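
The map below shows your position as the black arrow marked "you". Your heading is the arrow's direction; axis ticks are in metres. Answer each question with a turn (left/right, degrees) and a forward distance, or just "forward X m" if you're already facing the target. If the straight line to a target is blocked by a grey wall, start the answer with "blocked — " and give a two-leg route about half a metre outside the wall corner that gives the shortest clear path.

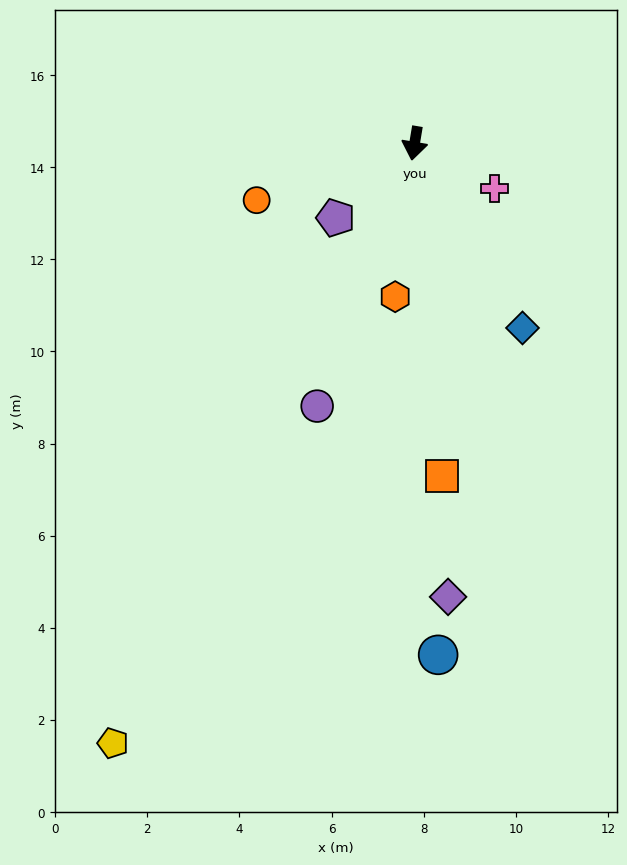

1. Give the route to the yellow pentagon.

turn right 17°, forward 14.6 m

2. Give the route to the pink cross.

turn left 70°, forward 2.0 m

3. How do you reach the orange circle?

turn right 61°, forward 3.6 m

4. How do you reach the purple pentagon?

turn right 37°, forward 2.4 m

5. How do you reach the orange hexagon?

turn left 2°, forward 3.4 m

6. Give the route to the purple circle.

turn right 11°, forward 6.1 m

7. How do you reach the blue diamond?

turn left 40°, forward 4.6 m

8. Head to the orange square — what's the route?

turn left 14°, forward 7.2 m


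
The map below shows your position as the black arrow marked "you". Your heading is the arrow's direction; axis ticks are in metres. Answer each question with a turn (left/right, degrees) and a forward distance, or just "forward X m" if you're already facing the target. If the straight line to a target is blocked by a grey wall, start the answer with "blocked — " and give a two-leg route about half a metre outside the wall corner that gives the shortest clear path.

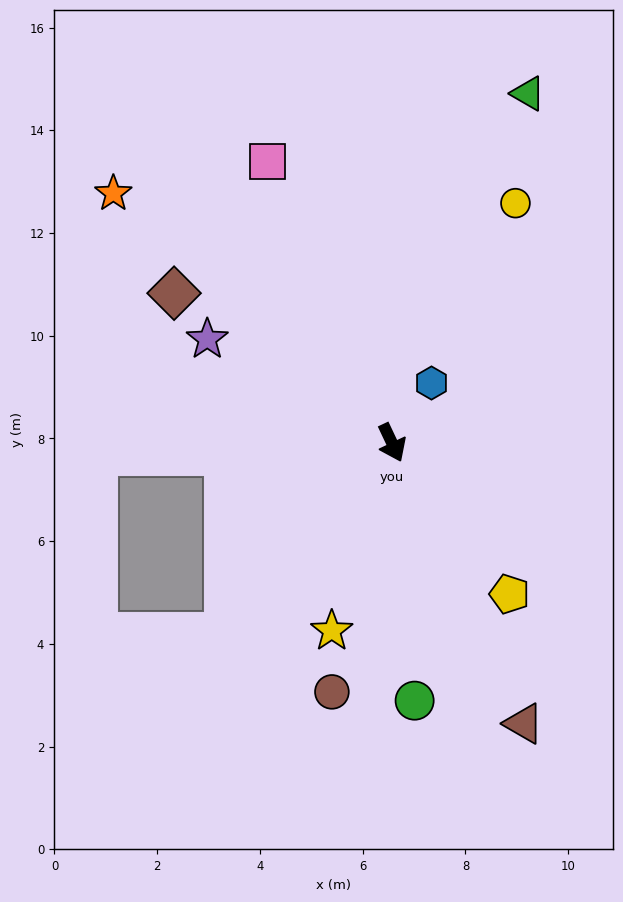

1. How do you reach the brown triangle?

forward 6.0 m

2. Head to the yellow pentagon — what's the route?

turn left 13°, forward 3.7 m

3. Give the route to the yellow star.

turn right 43°, forward 3.8 m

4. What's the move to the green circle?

turn right 20°, forward 5.0 m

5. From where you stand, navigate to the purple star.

turn right 145°, forward 4.1 m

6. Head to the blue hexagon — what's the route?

turn left 121°, forward 1.4 m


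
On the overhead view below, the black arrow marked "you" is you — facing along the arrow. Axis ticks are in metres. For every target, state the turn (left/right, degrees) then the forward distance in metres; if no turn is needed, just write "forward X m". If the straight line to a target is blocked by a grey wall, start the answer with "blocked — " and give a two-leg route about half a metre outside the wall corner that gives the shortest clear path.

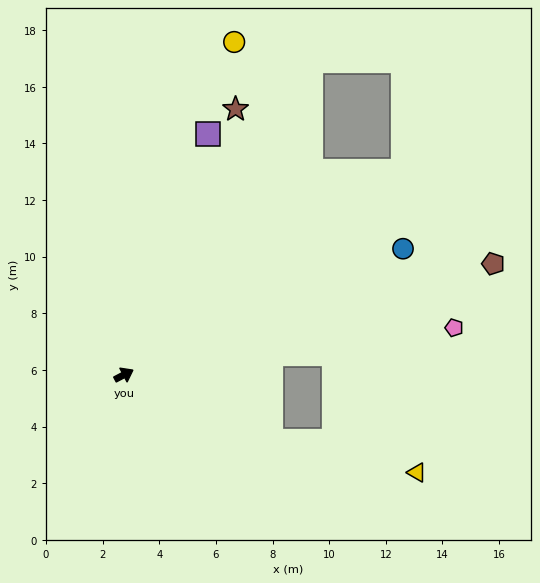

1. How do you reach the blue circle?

turn right 3°, forward 10.8 m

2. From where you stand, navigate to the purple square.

turn left 43°, forward 9.0 m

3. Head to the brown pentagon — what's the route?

turn right 11°, forward 13.6 m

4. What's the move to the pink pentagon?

turn right 20°, forward 11.8 m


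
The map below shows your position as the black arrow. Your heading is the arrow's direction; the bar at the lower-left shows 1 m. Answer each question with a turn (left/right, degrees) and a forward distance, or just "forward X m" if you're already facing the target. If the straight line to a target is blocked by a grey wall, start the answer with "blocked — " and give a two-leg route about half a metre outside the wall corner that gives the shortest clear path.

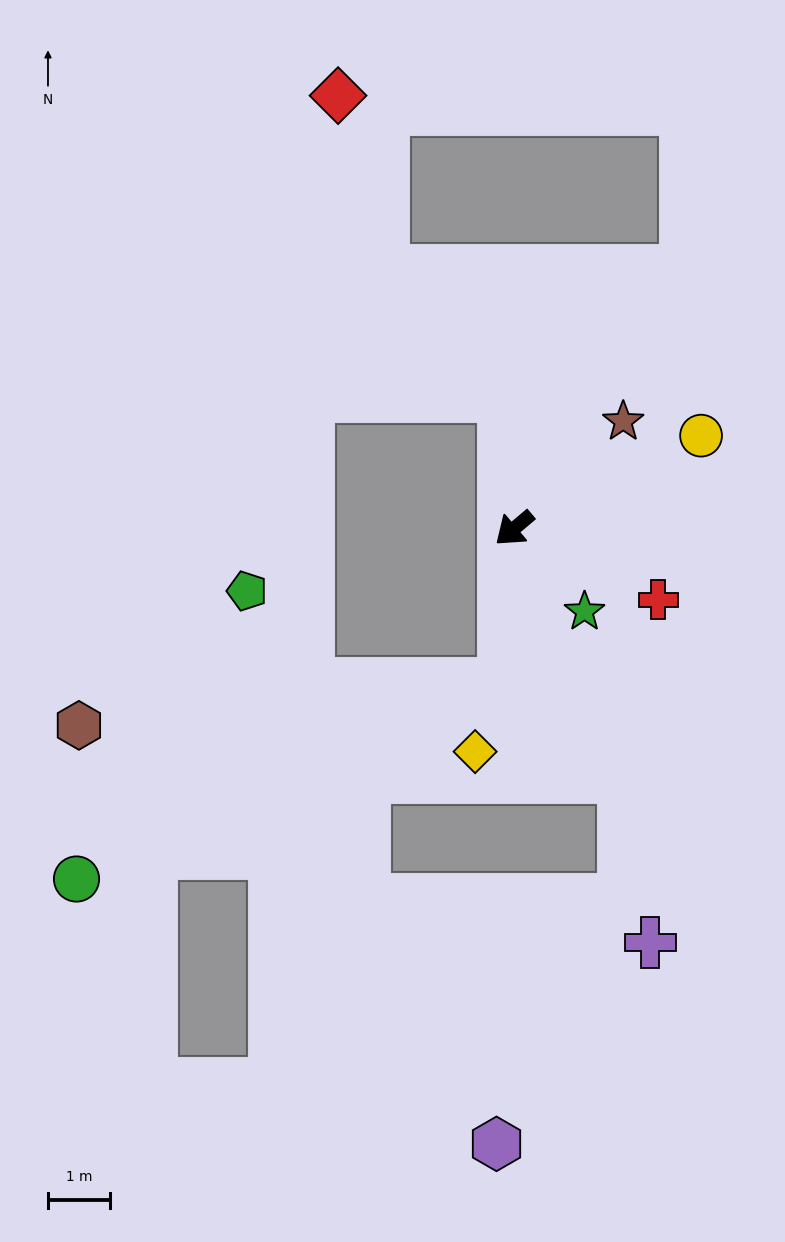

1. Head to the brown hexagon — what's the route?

blocked — turn left 46°, forward 2.5 m, then turn right 81°, forward 6.9 m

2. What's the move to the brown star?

turn right 176°, forward 2.5 m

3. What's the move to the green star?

turn left 90°, forward 1.8 m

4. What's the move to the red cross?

turn left 113°, forward 2.6 m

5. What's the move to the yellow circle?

turn left 166°, forward 3.4 m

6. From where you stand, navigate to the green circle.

blocked — turn left 46°, forward 2.5 m, then turn right 62°, forward 7.6 m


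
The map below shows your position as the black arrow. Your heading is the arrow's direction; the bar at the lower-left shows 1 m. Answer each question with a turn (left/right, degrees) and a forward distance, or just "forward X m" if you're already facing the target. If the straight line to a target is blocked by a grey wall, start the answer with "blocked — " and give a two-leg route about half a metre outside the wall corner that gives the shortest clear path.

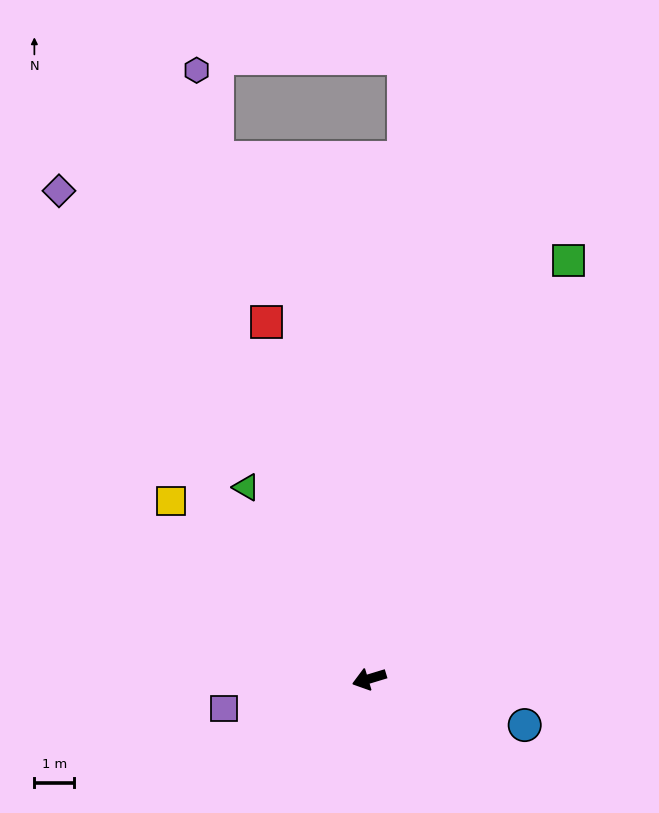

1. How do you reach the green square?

turn right 132°, forward 11.6 m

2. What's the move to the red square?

turn right 91°, forward 9.3 m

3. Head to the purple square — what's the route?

turn right 5°, forward 3.7 m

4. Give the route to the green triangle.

turn right 74°, forward 5.7 m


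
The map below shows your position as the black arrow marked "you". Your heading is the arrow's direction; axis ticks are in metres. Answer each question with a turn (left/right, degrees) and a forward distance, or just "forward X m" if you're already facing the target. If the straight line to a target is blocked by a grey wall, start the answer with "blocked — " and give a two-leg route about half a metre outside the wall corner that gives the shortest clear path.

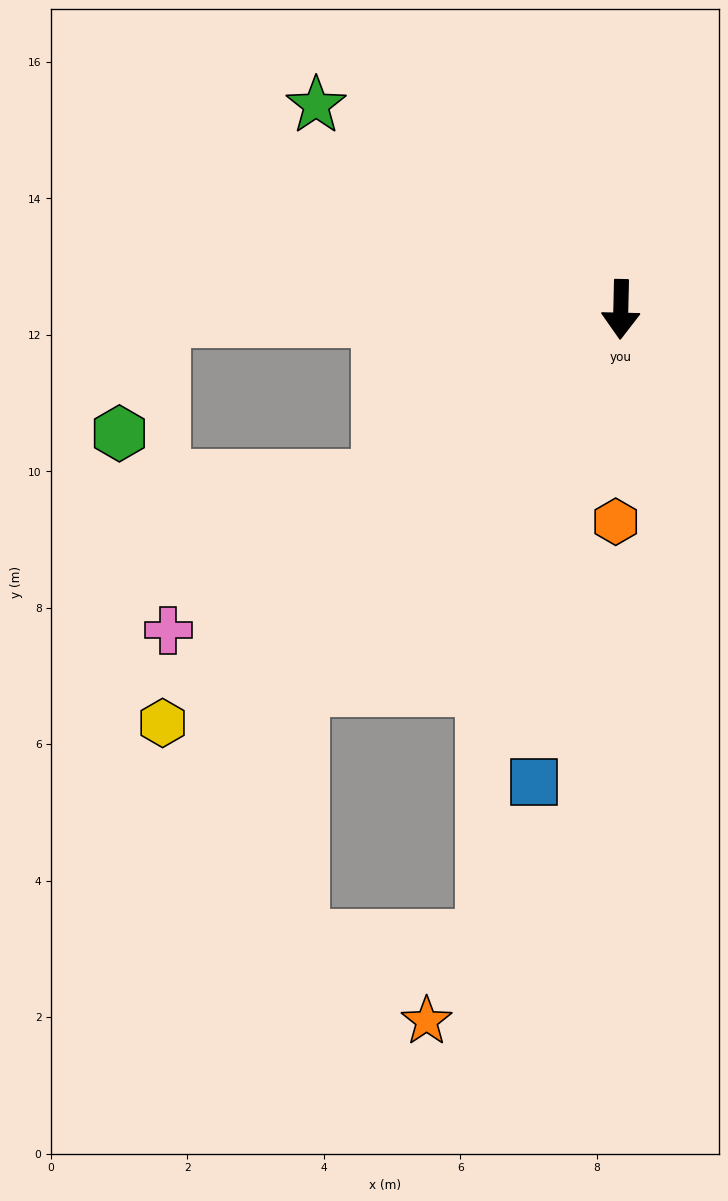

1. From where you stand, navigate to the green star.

turn right 123°, forward 5.4 m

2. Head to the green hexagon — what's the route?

blocked — turn right 88°, forward 6.7 m, then turn left 69°, forward 1.8 m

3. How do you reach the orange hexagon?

forward 3.1 m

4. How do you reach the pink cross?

turn right 53°, forward 8.1 m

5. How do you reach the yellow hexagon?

turn right 47°, forward 9.0 m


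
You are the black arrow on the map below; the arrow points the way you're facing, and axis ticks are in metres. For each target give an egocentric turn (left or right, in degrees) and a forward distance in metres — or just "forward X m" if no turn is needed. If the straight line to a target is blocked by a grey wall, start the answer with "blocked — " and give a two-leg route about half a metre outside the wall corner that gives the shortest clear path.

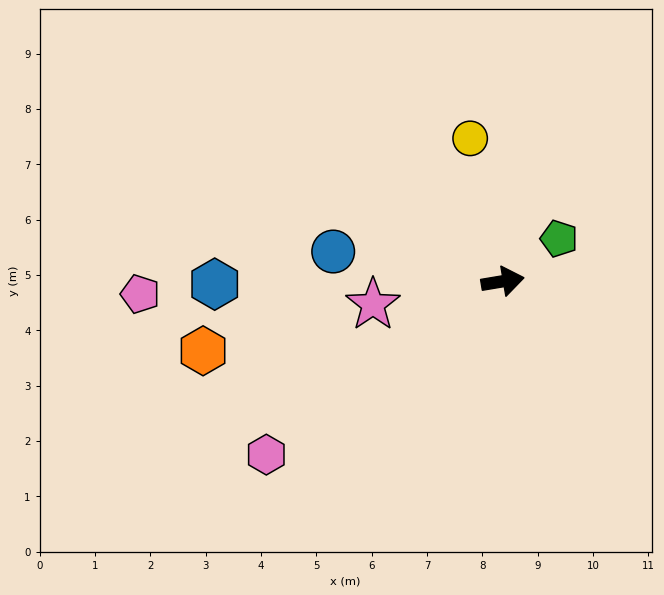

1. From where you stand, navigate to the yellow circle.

turn left 93°, forward 2.6 m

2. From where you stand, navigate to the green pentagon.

turn left 28°, forward 1.3 m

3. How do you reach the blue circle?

turn left 161°, forward 3.1 m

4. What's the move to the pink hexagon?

turn right 153°, forward 5.3 m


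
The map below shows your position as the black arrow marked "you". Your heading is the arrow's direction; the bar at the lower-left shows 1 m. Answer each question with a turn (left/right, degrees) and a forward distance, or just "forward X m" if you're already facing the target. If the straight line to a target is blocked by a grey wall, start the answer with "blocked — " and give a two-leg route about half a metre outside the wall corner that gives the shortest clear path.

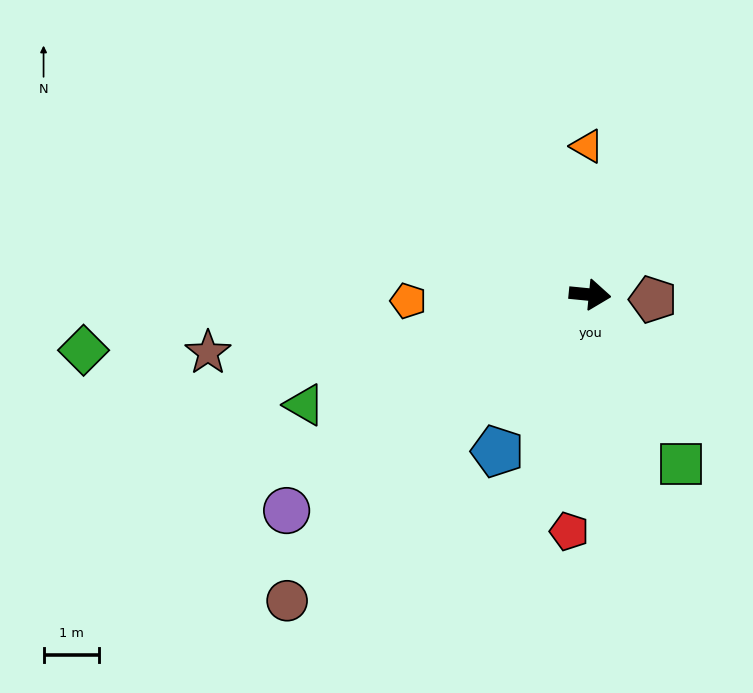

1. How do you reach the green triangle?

turn right 153°, forward 5.5 m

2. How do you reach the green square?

turn right 56°, forward 3.5 m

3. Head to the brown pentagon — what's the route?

forward 1.1 m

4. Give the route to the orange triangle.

turn left 97°, forward 2.7 m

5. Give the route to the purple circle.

turn right 139°, forward 6.7 m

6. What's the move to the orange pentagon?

turn right 172°, forward 3.3 m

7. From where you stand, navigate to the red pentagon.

turn right 89°, forward 4.3 m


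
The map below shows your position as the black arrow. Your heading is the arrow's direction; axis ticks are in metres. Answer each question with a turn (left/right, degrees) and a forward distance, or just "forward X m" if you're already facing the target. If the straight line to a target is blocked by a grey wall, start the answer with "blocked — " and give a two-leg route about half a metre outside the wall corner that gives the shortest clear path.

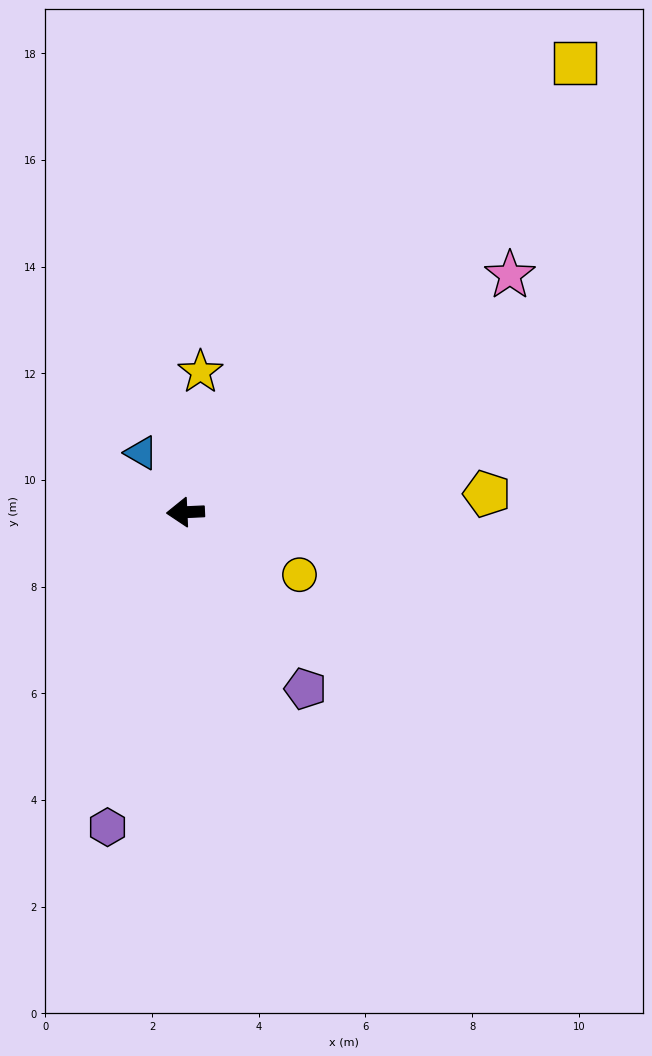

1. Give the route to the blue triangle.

turn right 56°, forward 1.4 m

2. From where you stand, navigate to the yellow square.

turn right 134°, forward 11.2 m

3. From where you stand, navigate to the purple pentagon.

turn left 122°, forward 4.0 m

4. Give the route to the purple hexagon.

turn left 73°, forward 6.1 m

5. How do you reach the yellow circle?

turn left 149°, forward 2.4 m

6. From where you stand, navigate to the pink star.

turn right 146°, forward 7.5 m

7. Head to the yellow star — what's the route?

turn right 99°, forward 2.6 m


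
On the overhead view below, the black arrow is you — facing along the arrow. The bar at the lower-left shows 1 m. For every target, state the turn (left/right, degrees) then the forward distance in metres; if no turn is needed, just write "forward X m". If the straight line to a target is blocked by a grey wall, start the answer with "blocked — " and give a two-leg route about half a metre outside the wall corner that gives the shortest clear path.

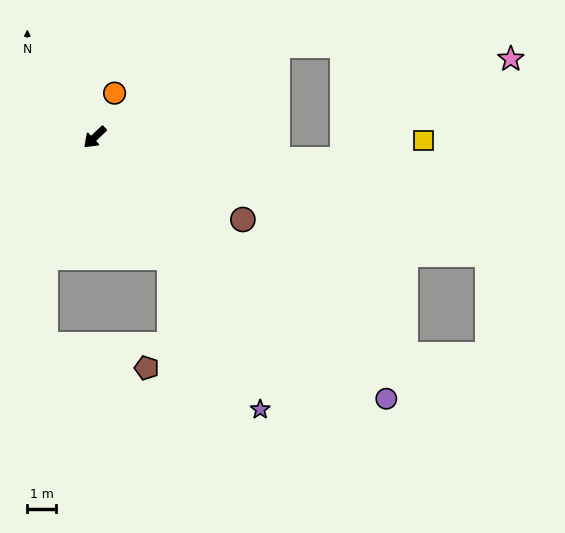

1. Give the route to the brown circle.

turn left 107°, forward 5.8 m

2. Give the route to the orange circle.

turn right 158°, forward 1.7 m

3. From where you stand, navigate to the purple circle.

turn left 94°, forward 13.5 m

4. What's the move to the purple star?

turn left 78°, forward 11.0 m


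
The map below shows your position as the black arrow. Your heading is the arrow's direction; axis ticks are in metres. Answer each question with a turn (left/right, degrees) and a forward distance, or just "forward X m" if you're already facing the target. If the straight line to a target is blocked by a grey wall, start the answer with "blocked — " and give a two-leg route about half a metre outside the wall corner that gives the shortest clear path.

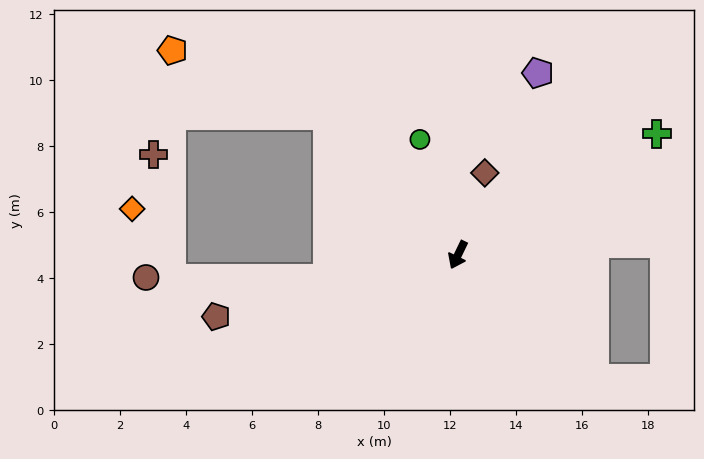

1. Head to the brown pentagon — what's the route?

turn right 50°, forward 7.6 m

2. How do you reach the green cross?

turn left 147°, forward 7.1 m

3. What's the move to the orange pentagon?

blocked — turn right 111°, forward 5.8 m, then turn left 24°, forward 5.1 m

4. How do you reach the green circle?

turn right 136°, forward 3.7 m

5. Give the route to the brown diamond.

turn right 172°, forward 2.6 m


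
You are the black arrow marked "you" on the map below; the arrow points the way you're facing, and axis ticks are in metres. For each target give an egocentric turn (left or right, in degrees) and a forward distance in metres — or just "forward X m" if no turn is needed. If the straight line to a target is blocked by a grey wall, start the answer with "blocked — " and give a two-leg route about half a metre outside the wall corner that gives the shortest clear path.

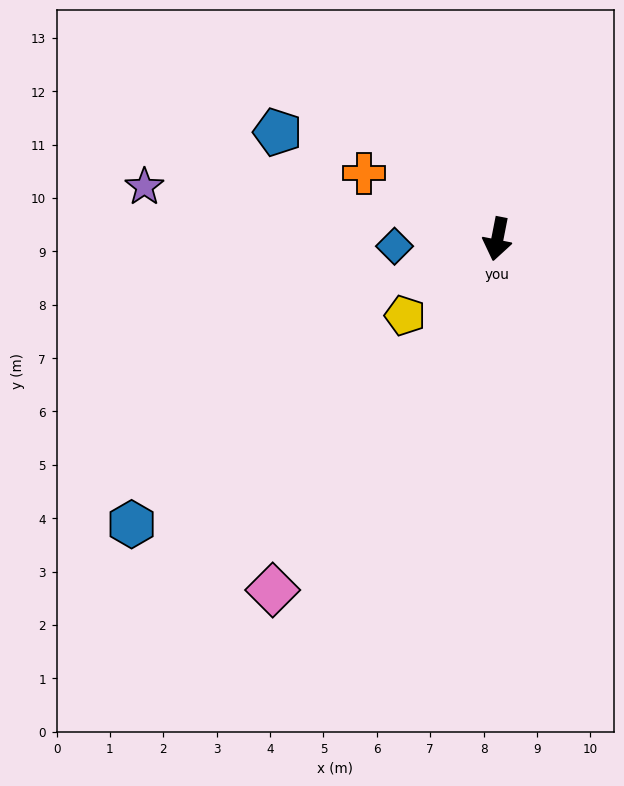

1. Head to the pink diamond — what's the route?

turn right 22°, forward 7.8 m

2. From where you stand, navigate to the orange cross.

turn right 105°, forward 2.8 m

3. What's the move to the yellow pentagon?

turn right 39°, forward 2.2 m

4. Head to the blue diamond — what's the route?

turn right 75°, forward 1.9 m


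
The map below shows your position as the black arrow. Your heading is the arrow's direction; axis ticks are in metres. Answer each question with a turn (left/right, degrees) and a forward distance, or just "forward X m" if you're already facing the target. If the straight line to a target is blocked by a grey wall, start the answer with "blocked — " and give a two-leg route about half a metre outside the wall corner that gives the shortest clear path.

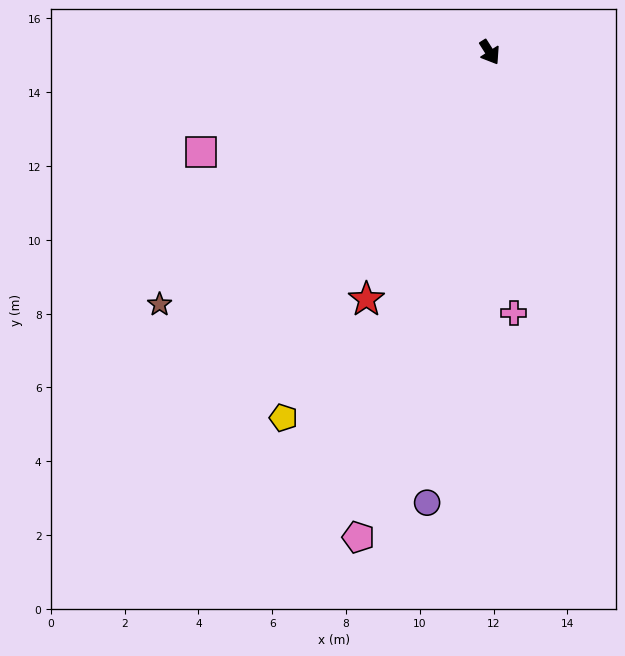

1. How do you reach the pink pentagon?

turn right 48°, forward 13.6 m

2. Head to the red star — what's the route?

turn right 59°, forward 7.5 m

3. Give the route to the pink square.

turn right 103°, forward 8.3 m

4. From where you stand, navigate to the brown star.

turn right 85°, forward 11.3 m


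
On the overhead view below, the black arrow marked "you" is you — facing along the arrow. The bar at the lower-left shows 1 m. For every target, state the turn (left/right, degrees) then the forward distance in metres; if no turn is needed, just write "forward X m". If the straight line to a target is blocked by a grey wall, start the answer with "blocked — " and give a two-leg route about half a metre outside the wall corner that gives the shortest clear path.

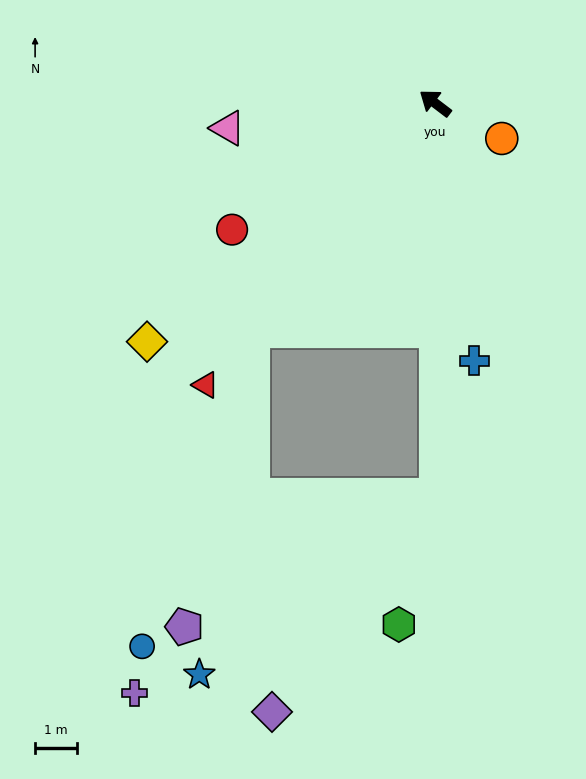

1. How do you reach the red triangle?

turn left 88°, forward 8.6 m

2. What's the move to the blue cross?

turn left 136°, forward 6.2 m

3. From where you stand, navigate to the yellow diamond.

turn left 77°, forward 8.9 m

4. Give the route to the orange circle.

turn right 171°, forward 1.8 m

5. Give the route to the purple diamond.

blocked — turn left 128°, forward 9.3 m, then turn right 38°, forward 6.4 m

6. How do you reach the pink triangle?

turn left 44°, forward 4.9 m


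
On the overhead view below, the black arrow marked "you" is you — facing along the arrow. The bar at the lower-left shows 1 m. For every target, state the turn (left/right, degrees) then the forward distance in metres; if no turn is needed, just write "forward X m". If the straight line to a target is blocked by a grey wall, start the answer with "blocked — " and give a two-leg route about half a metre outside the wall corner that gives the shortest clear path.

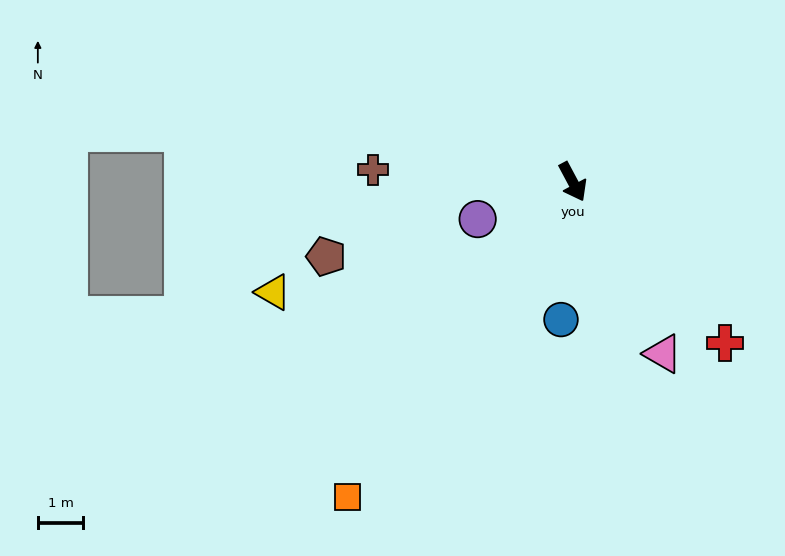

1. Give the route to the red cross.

turn left 15°, forward 4.9 m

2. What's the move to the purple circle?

turn right 97°, forward 2.3 m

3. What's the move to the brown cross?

turn right 122°, forward 4.4 m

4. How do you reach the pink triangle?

forward 4.3 m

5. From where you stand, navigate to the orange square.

turn right 64°, forward 8.6 m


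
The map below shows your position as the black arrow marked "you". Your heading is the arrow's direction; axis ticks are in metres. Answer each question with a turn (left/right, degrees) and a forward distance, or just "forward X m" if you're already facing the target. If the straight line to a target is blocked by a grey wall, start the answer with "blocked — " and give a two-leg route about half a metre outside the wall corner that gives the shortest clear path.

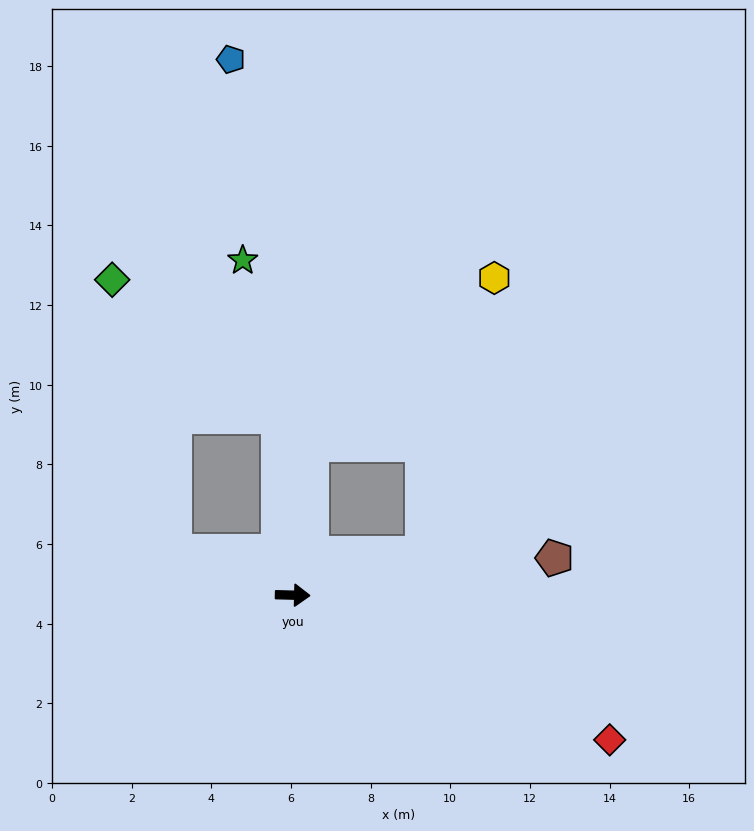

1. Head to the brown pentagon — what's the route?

turn left 10°, forward 6.6 m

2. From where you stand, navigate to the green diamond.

blocked — turn left 96°, forward 4.5 m, then turn left 46°, forward 5.4 m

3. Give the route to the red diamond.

turn right 23°, forward 8.8 m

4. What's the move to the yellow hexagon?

blocked — turn left 84°, forward 3.8 m, then turn right 40°, forward 6.2 m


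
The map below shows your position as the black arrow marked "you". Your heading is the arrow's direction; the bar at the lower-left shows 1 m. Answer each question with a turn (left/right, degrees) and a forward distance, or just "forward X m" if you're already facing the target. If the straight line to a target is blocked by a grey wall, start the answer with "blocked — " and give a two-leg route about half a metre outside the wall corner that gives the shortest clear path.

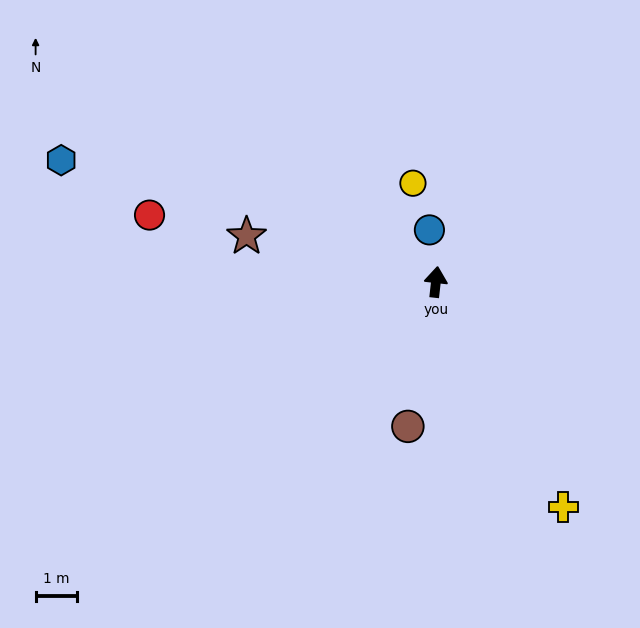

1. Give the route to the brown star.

turn left 83°, forward 4.8 m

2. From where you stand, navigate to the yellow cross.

turn right 144°, forward 6.3 m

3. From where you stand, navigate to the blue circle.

turn left 13°, forward 1.3 m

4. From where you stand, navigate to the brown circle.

turn left 175°, forward 3.6 m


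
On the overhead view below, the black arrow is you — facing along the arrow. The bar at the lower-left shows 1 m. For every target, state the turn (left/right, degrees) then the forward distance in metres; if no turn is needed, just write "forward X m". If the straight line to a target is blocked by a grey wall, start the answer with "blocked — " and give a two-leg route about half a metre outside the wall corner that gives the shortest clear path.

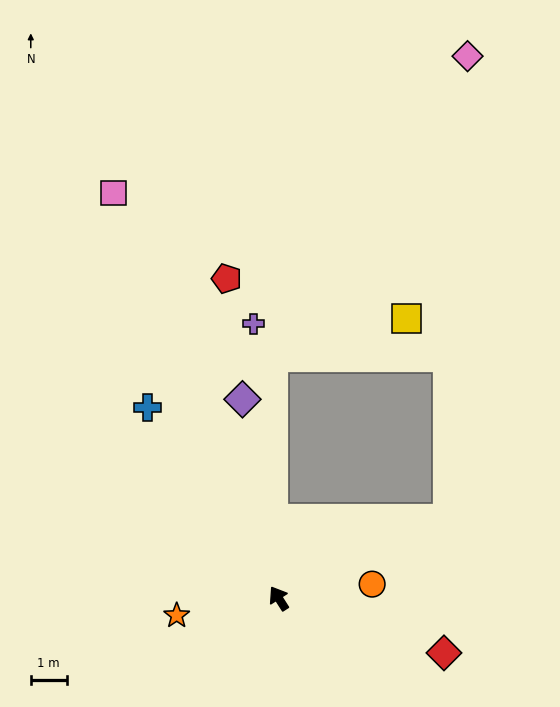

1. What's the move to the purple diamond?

turn right 22°, forward 5.7 m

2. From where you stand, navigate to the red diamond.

turn right 141°, forward 4.9 m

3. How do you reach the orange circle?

turn right 114°, forward 2.6 m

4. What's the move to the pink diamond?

blocked — turn right 97°, forward 5.2 m, then turn left 62°, forward 13.0 m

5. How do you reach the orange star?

turn left 67°, forward 2.9 m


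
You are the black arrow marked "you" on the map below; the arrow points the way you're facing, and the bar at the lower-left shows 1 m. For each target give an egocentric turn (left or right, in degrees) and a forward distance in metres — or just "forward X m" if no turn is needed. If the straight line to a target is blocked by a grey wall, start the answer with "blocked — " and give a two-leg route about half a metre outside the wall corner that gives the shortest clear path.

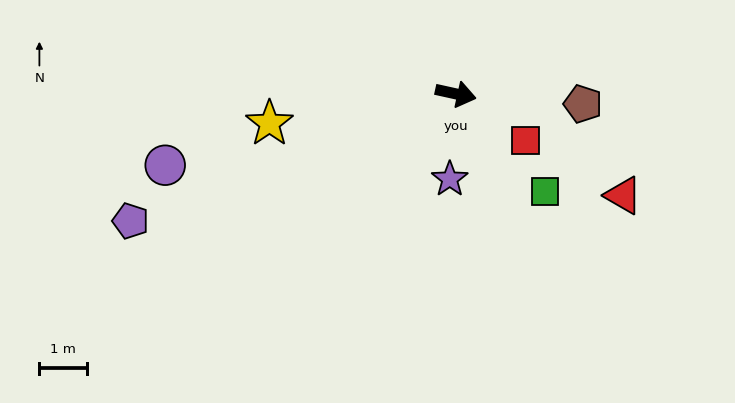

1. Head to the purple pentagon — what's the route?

turn right 146°, forward 7.3 m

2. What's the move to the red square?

turn right 21°, forward 1.8 m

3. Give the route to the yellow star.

turn right 159°, forward 4.0 m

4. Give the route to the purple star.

turn right 82°, forward 1.8 m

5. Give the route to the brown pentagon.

turn left 8°, forward 2.7 m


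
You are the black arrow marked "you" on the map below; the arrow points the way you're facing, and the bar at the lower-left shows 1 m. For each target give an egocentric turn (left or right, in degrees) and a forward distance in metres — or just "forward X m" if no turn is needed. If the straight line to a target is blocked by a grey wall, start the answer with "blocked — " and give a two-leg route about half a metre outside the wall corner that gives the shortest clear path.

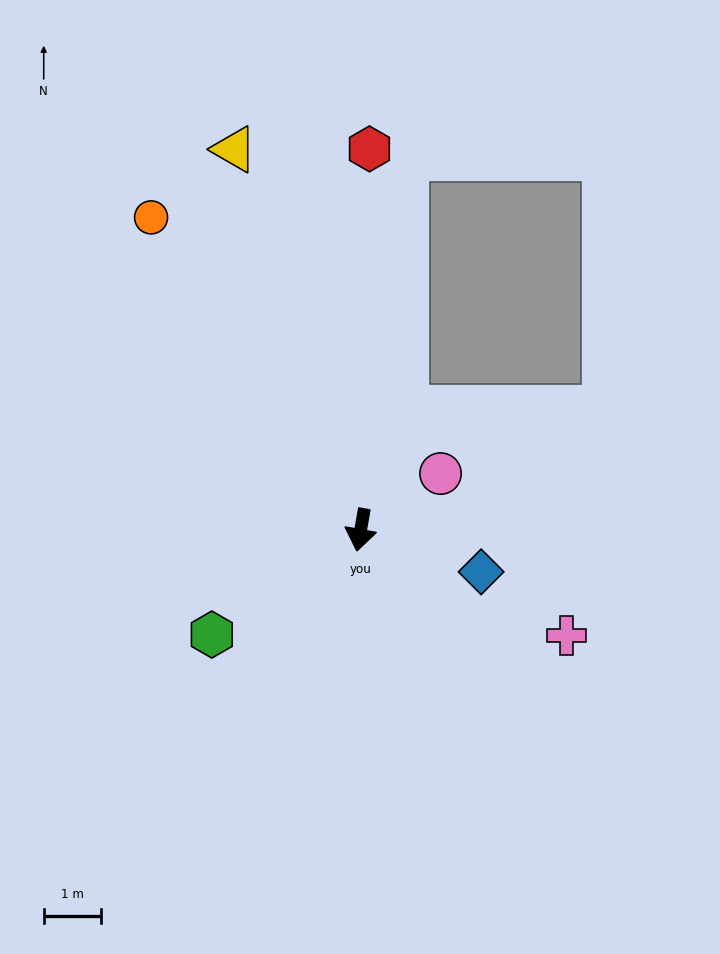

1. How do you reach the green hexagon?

turn right 45°, forward 3.2 m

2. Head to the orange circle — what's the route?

turn right 136°, forward 6.6 m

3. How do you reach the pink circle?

turn left 135°, forward 1.7 m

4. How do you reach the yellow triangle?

turn right 152°, forward 7.0 m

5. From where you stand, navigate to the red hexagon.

turn right 171°, forward 6.7 m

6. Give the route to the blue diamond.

turn left 81°, forward 2.2 m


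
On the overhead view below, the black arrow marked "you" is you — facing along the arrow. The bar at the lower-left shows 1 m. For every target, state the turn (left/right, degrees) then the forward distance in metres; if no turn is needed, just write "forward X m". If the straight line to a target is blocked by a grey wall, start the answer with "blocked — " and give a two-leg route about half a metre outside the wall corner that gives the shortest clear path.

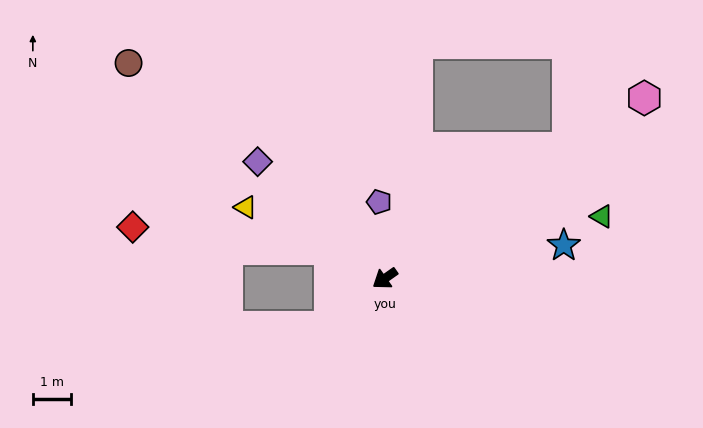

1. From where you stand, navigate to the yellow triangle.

turn right 62°, forward 4.1 m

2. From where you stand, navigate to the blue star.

turn left 155°, forward 4.8 m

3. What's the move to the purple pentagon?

turn right 121°, forward 2.0 m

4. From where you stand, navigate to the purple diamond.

turn right 78°, forward 4.5 m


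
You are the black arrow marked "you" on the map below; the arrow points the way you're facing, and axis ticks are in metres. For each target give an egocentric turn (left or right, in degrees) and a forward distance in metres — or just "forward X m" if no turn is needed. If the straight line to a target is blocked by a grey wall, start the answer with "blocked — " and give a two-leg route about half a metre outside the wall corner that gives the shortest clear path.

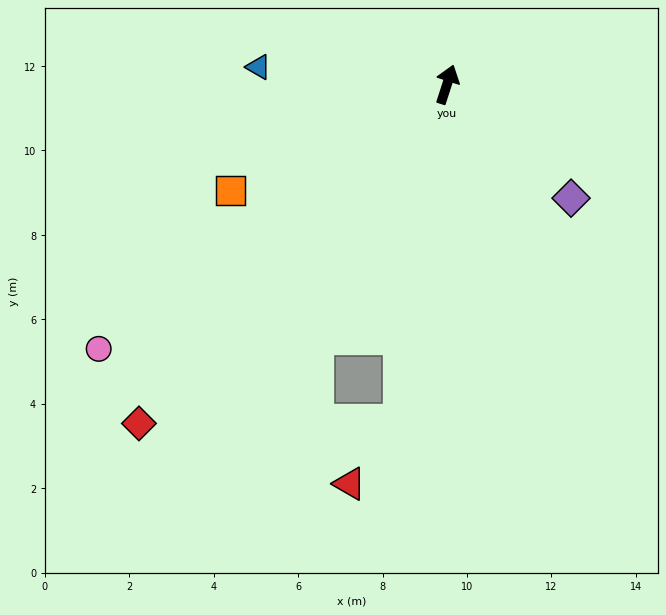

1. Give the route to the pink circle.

turn left 145°, forward 10.4 m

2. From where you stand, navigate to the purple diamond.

turn right 115°, forward 4.0 m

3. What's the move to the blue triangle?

turn left 103°, forward 4.5 m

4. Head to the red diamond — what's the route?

turn left 156°, forward 10.8 m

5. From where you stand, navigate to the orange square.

turn left 134°, forward 5.7 m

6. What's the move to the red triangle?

blocked — turn right 170°, forward 8.1 m, then turn right 32°, forward 1.9 m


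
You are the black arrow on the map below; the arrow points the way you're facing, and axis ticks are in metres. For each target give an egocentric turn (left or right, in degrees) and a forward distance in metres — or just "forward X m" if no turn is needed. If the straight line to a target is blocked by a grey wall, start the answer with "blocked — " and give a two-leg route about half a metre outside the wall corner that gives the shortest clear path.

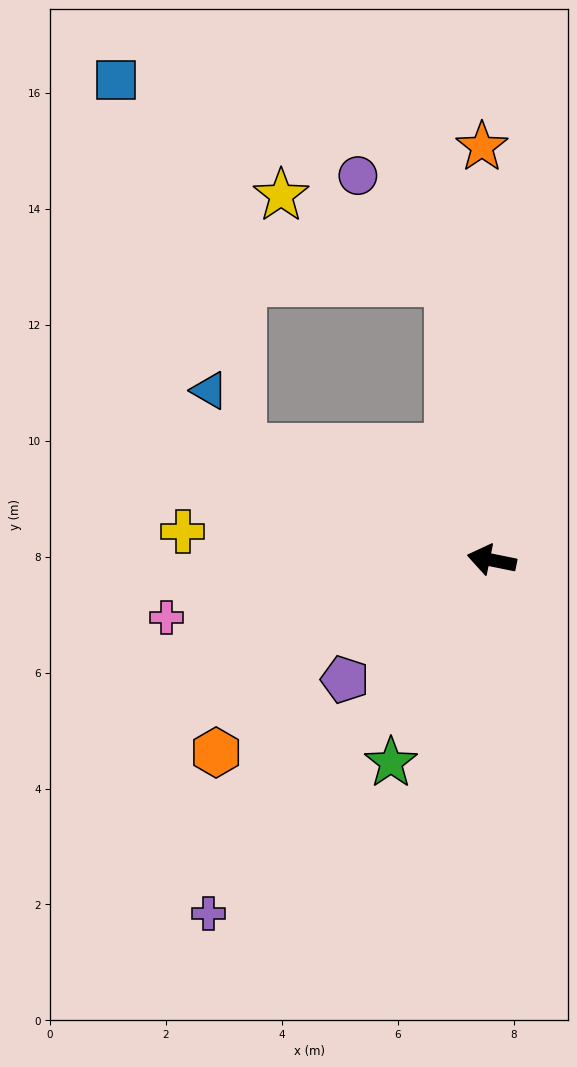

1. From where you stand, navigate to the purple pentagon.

turn left 51°, forward 3.3 m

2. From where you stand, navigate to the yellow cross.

turn left 6°, forward 5.4 m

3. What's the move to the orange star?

turn right 77°, forward 7.1 m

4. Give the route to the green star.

turn left 75°, forward 3.9 m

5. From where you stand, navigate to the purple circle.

blocked — turn right 70°, forward 4.9 m, then turn left 32°, forward 2.4 m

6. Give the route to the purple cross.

turn left 63°, forward 7.8 m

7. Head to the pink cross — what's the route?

turn left 21°, forward 5.7 m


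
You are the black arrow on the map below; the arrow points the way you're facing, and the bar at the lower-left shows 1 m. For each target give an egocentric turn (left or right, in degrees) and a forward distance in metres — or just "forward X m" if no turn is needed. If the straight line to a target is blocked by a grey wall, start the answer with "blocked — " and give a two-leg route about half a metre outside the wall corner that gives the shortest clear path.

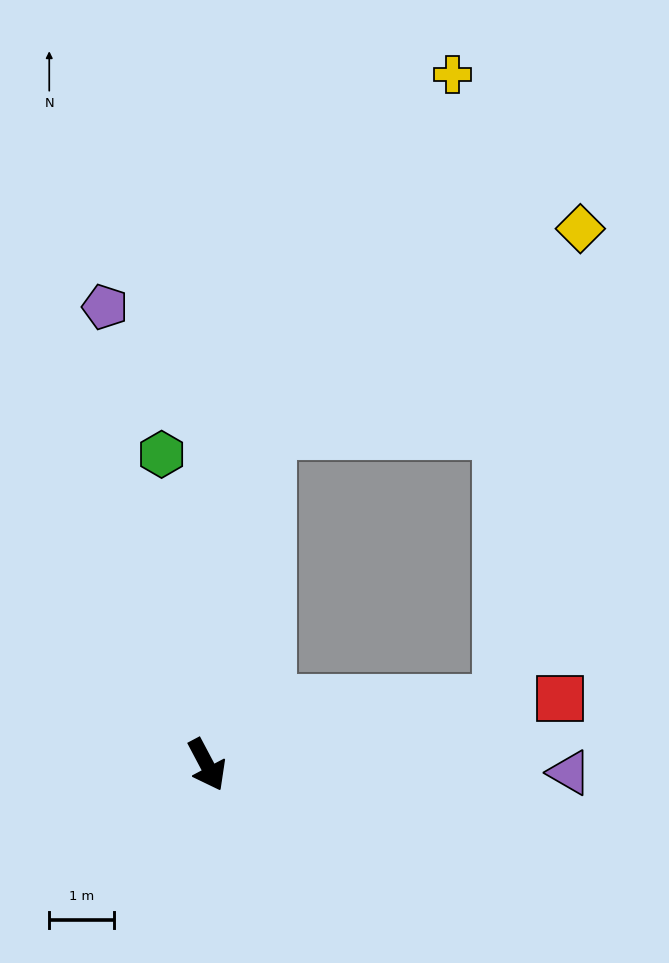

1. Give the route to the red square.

turn left 73°, forward 5.5 m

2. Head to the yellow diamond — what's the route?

blocked — turn left 142°, forward 5.2 m, then turn right 47°, forward 5.7 m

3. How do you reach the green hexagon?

turn left 160°, forward 4.8 m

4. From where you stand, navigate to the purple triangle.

turn left 61°, forward 5.6 m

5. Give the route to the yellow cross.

blocked — turn left 142°, forward 5.2 m, then turn right 17°, forward 6.2 m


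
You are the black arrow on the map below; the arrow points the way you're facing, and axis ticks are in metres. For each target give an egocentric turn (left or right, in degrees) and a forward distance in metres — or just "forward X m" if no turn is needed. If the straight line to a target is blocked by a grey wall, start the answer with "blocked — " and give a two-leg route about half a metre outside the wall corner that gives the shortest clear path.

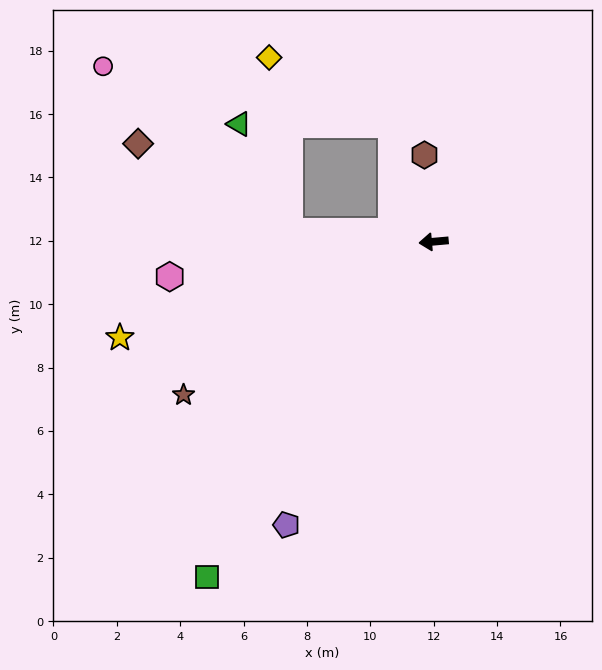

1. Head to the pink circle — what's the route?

blocked — turn right 9°, forward 4.6 m, then turn right 38°, forward 7.9 m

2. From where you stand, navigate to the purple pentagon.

turn left 57°, forward 10.1 m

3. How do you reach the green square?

turn left 51°, forward 12.8 m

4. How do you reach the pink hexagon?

turn left 2°, forward 8.4 m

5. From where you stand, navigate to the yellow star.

turn left 12°, forward 10.4 m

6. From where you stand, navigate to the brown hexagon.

turn right 89°, forward 2.8 m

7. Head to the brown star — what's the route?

turn left 26°, forward 9.3 m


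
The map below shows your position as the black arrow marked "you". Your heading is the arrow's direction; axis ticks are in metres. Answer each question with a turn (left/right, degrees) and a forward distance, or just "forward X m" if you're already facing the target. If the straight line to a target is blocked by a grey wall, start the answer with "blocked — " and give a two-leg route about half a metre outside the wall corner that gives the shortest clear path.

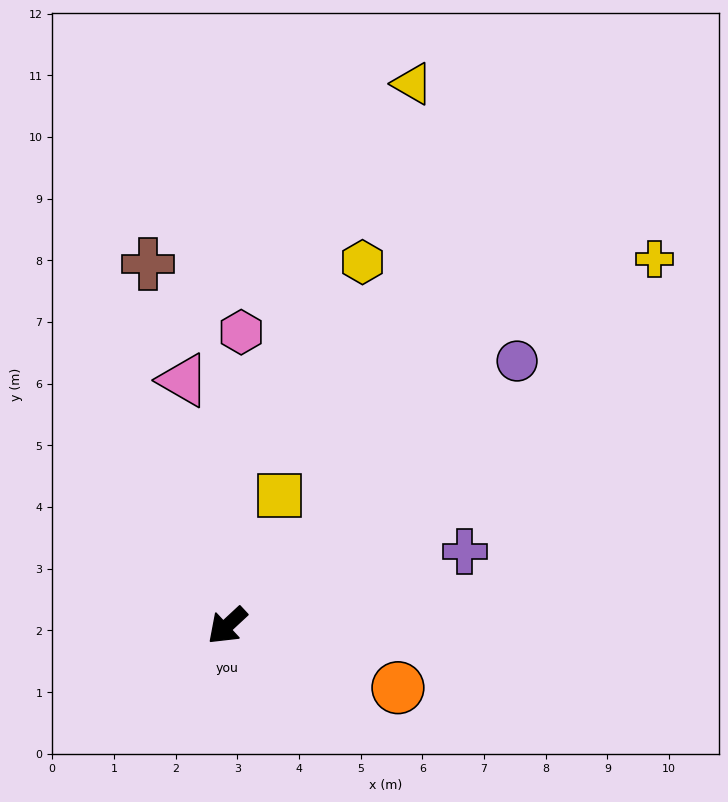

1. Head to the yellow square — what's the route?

turn right 155°, forward 2.3 m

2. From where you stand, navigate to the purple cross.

turn left 154°, forward 4.0 m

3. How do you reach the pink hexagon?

turn right 136°, forward 4.8 m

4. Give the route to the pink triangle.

turn right 123°, forward 4.0 m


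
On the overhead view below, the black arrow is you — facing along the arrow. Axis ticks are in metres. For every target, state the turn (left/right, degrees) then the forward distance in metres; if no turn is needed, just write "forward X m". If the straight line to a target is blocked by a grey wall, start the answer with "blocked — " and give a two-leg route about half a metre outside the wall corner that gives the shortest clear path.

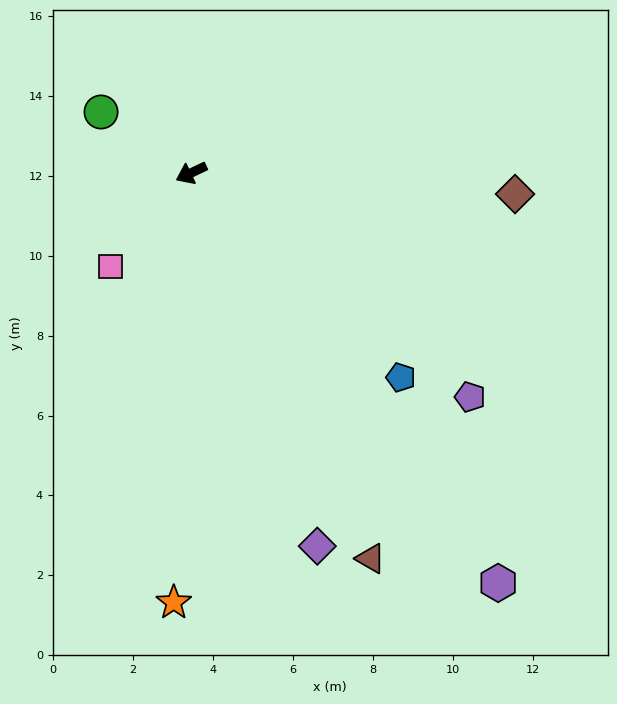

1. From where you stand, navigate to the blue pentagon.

turn left 110°, forward 7.3 m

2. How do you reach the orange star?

turn left 62°, forward 10.8 m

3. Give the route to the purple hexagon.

turn left 101°, forward 12.8 m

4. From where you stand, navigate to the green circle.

turn right 59°, forward 2.7 m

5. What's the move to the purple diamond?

turn left 83°, forward 9.9 m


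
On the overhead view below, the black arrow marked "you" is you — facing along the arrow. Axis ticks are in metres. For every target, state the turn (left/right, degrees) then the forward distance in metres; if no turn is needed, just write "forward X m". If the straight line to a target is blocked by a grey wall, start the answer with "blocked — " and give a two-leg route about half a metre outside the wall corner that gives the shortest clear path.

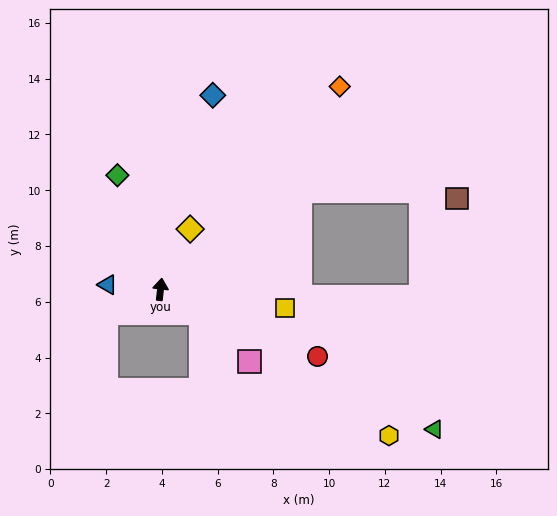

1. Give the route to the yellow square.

turn right 92°, forward 4.5 m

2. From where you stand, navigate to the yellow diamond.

turn right 20°, forward 2.4 m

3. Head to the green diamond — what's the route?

turn left 27°, forward 4.4 m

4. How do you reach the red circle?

turn right 107°, forward 6.1 m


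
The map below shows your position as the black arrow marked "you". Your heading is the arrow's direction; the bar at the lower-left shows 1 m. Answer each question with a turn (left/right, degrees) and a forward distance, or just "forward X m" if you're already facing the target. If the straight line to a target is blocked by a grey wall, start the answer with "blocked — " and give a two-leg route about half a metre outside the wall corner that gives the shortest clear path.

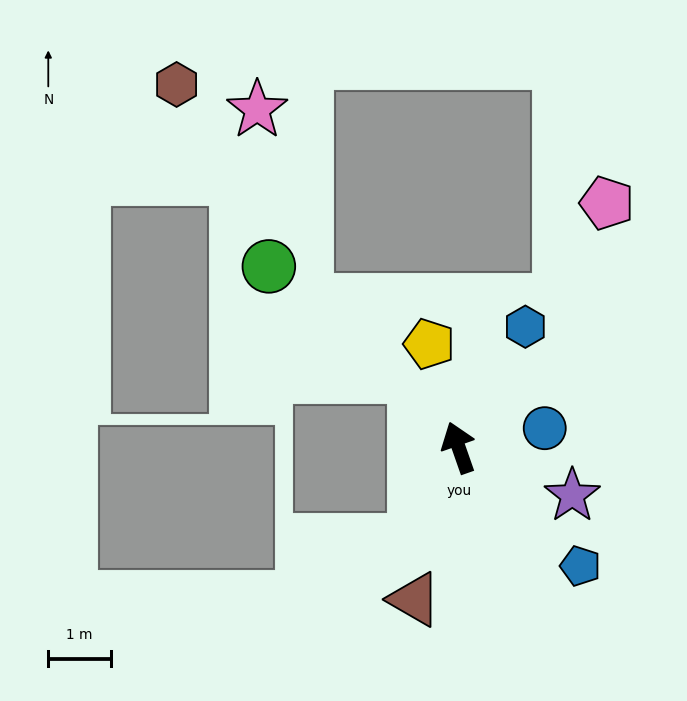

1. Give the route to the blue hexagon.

turn right 48°, forward 2.2 m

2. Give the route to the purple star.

turn right 132°, forward 2.0 m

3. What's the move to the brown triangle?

turn left 144°, forward 2.5 m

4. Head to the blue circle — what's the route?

turn right 97°, forward 1.4 m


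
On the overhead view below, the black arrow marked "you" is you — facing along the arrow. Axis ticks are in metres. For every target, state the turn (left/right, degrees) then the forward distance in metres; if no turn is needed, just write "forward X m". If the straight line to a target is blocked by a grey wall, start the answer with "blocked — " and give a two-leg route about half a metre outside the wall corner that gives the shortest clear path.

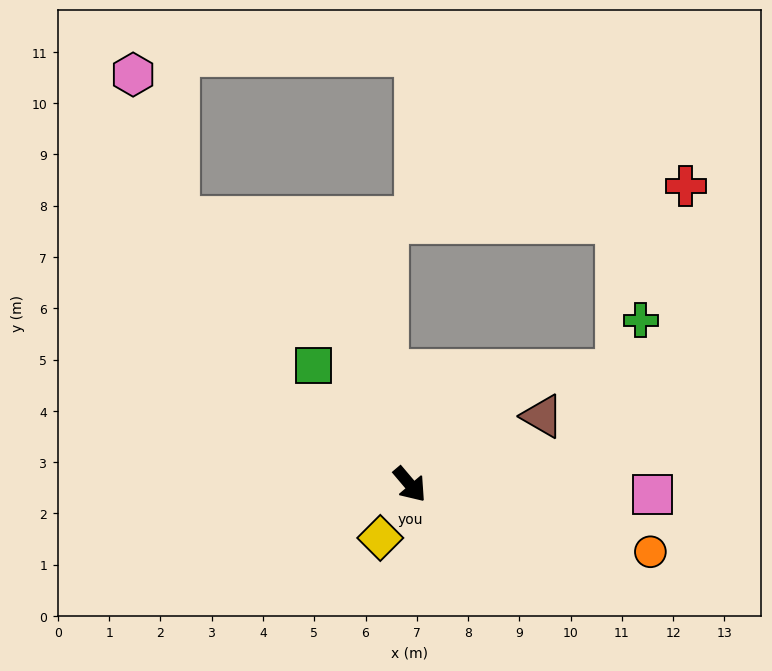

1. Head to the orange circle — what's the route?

turn left 34°, forward 4.9 m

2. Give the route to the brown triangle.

turn left 77°, forward 2.9 m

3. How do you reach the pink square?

turn left 47°, forward 4.7 m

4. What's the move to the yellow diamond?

turn right 69°, forward 1.2 m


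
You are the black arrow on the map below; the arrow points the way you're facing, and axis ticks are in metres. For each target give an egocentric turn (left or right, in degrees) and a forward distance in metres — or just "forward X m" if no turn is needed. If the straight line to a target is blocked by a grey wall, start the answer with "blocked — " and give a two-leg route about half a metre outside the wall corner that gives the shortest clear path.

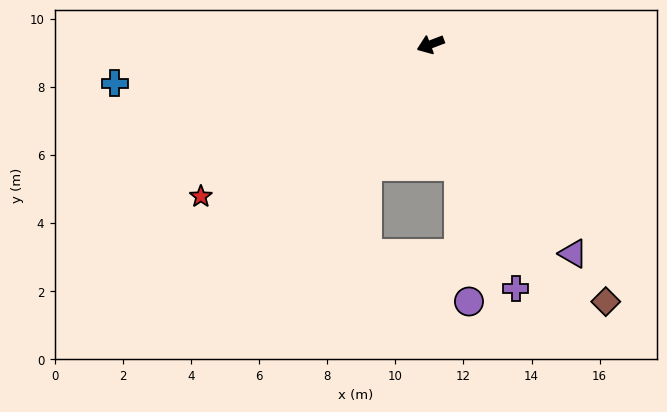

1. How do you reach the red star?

turn left 13°, forward 8.1 m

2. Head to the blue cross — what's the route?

turn right 14°, forward 9.3 m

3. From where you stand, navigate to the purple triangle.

turn left 103°, forward 7.4 m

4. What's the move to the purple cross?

turn left 88°, forward 7.6 m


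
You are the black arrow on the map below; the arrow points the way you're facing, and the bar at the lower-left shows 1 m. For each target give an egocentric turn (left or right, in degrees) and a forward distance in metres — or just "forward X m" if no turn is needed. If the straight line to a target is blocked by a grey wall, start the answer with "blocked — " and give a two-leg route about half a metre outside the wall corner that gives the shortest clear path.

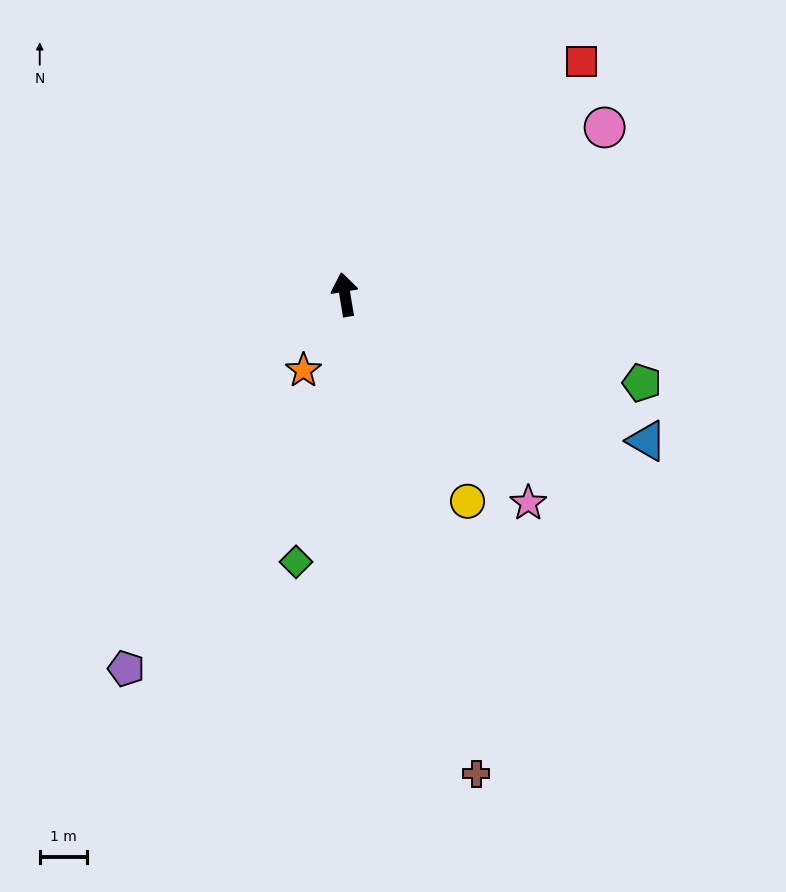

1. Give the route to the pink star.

turn right 148°, forward 5.8 m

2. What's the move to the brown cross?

turn right 174°, forward 10.4 m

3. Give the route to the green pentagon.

turn right 116°, forward 6.5 m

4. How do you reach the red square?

turn right 55°, forward 6.9 m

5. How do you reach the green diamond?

turn left 160°, forward 5.7 m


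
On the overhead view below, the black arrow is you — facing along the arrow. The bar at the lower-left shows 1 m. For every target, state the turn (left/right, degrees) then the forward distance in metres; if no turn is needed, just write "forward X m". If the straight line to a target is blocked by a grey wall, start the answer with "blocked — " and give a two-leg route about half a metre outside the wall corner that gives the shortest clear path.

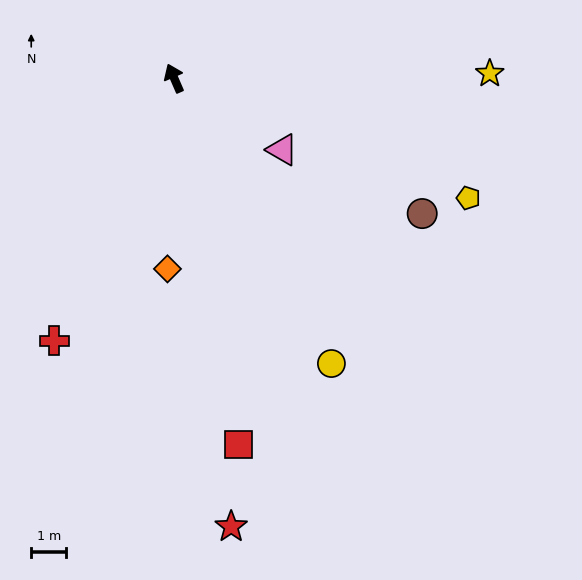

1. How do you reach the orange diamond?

turn left 155°, forward 5.4 m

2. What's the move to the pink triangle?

turn right 147°, forward 3.7 m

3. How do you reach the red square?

turn left 167°, forward 10.6 m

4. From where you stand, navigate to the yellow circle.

turn right 175°, forward 9.3 m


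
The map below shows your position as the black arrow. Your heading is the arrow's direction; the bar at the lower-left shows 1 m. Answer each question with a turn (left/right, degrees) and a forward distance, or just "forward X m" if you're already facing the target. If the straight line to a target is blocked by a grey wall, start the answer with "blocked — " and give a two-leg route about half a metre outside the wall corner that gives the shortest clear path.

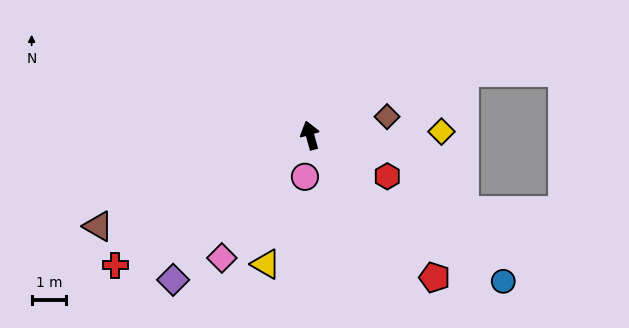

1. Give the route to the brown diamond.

turn right 92°, forward 2.3 m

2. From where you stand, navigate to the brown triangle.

turn left 97°, forward 6.7 m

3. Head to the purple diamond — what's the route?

turn left 121°, forward 5.8 m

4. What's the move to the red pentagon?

turn right 155°, forward 5.5 m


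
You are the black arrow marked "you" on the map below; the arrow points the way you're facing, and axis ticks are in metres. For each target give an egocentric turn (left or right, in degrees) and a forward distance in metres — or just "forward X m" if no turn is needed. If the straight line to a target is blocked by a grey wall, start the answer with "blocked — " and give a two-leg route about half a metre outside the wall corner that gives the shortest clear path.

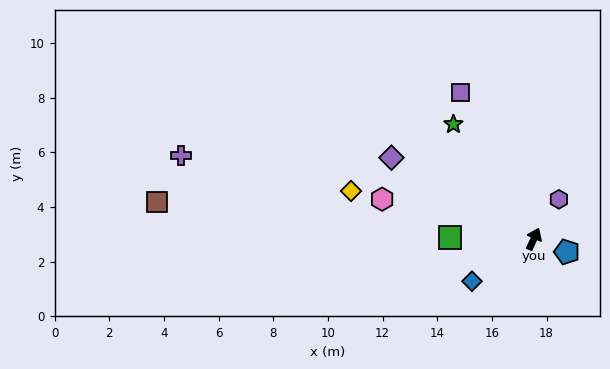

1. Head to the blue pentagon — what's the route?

turn right 87°, forward 1.3 m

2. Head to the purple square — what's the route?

turn left 51°, forward 6.0 m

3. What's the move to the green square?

turn left 113°, forward 3.1 m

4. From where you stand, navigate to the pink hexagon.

turn left 100°, forward 5.7 m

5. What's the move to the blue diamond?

turn left 149°, forward 2.7 m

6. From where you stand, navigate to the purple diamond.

turn left 85°, forward 6.0 m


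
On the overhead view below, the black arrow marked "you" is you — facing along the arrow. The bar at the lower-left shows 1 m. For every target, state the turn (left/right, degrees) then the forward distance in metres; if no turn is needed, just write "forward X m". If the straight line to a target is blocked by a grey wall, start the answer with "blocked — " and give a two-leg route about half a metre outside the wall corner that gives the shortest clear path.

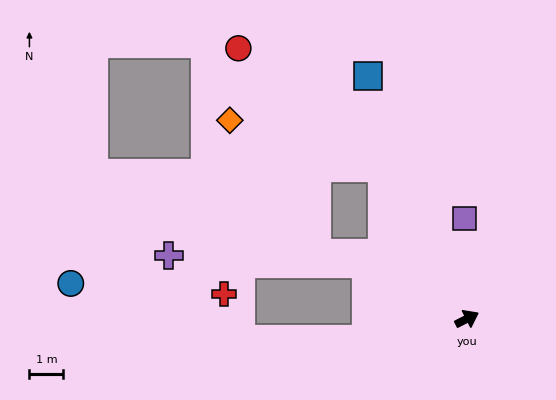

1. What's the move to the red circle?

blocked — turn left 92°, forward 5.1 m, then turn left 21°, forward 5.5 m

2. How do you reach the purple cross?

blocked — turn left 124°, forward 3.4 m, then turn left 27°, forward 5.8 m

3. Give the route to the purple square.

turn left 64°, forward 2.9 m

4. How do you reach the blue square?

turn left 85°, forward 7.7 m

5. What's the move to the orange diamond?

blocked — turn left 92°, forward 5.1 m, then turn left 43°, forward 4.7 m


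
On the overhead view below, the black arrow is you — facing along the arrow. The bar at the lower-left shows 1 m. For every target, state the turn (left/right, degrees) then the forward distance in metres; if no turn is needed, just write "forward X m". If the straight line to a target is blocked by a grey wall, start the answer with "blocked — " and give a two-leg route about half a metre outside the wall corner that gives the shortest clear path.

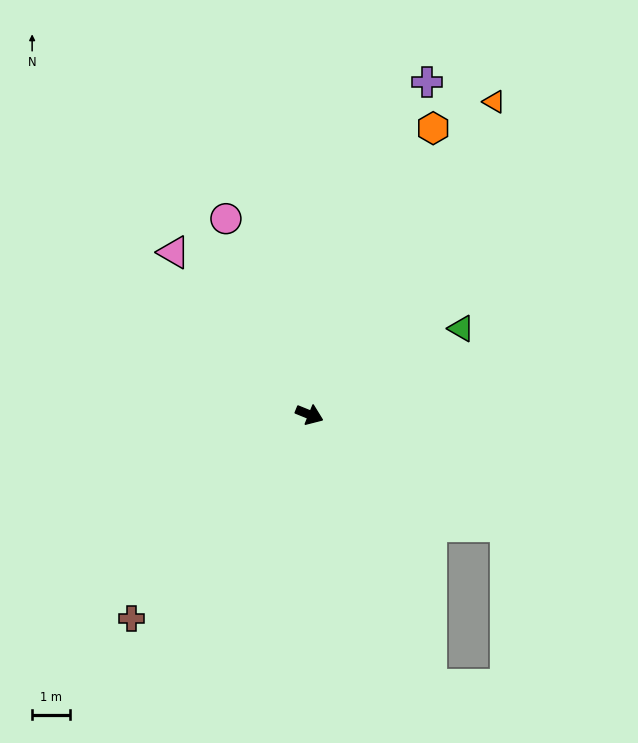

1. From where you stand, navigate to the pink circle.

turn left 135°, forward 5.6 m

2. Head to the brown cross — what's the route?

turn right 109°, forward 7.1 m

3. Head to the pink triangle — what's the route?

turn left 152°, forward 5.5 m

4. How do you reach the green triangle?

turn left 52°, forward 4.6 m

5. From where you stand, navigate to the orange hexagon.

turn left 89°, forward 8.2 m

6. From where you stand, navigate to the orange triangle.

turn left 82°, forward 9.5 m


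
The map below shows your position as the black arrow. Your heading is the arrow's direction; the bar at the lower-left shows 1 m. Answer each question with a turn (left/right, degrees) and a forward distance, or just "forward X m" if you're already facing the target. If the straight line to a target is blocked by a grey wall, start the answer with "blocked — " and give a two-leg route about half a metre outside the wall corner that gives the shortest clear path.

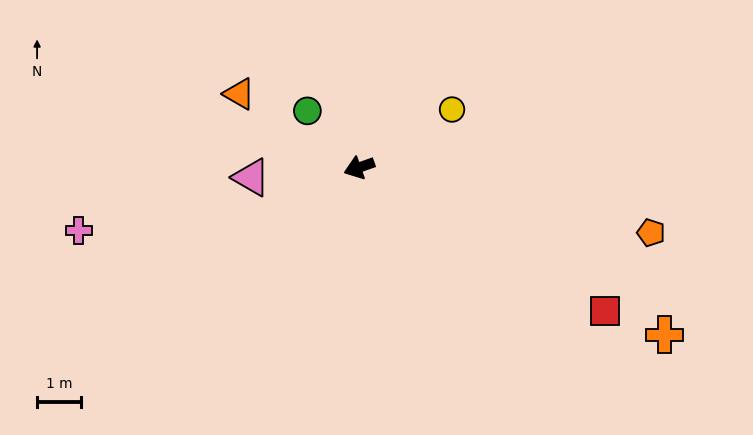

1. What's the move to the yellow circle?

turn right 167°, forward 2.5 m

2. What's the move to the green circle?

turn right 67°, forward 1.8 m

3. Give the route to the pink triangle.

turn right 14°, forward 2.5 m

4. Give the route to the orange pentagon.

turn left 148°, forward 6.9 m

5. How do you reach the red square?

turn left 130°, forward 6.5 m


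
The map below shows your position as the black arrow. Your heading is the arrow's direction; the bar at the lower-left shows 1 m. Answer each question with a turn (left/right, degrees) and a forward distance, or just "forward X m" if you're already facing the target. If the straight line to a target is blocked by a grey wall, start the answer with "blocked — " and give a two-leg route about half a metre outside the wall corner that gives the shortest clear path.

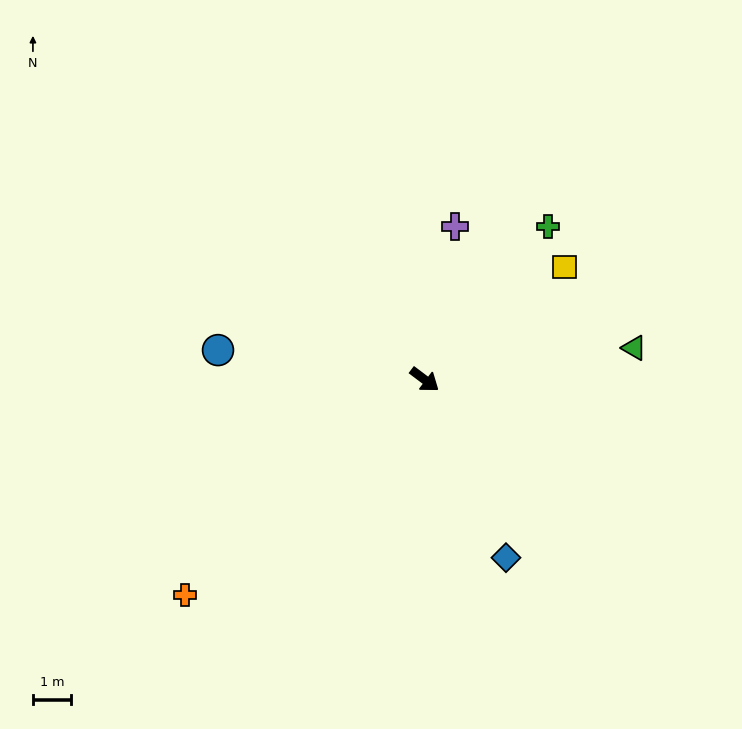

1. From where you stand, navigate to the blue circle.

turn right 151°, forward 5.5 m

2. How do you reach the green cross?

turn left 88°, forward 5.2 m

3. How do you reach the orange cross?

turn right 101°, forward 8.5 m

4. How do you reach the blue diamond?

turn right 28°, forward 5.2 m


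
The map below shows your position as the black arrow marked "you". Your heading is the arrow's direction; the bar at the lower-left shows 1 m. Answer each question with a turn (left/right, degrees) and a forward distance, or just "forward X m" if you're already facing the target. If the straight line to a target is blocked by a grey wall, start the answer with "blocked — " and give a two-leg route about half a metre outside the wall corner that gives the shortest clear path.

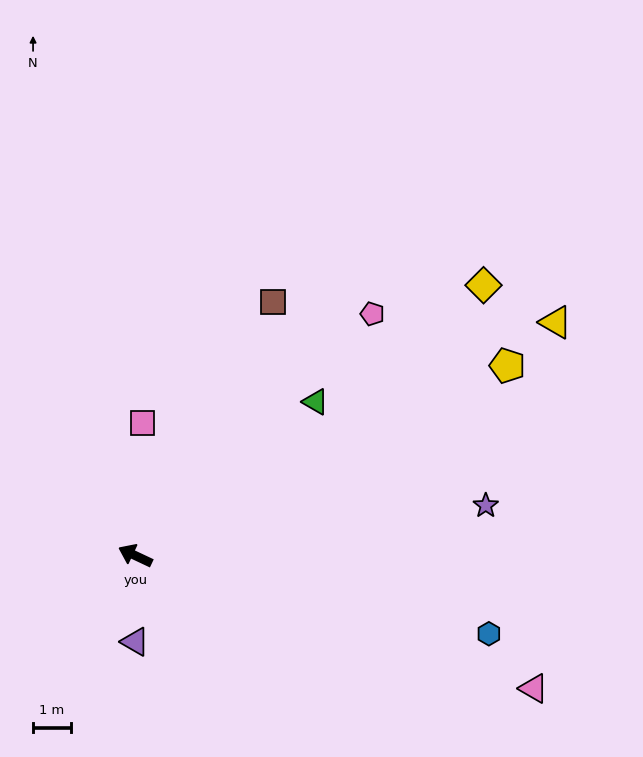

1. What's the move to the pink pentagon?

turn right 109°, forward 9.0 m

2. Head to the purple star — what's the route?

turn right 147°, forward 9.4 m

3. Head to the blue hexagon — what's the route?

turn right 167°, forward 9.6 m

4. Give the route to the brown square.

turn right 93°, forward 7.7 m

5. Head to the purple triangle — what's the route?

turn left 115°, forward 2.3 m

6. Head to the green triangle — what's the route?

turn right 114°, forward 6.3 m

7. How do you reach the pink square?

turn right 68°, forward 3.5 m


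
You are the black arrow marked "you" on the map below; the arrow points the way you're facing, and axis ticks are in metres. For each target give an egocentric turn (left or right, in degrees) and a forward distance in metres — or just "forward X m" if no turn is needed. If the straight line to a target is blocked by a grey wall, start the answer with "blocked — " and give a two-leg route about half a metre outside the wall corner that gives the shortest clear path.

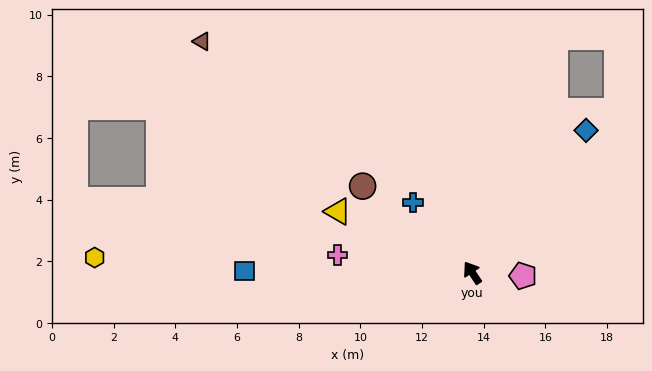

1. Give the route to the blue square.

turn left 56°, forward 7.4 m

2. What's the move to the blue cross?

turn left 7°, forward 3.0 m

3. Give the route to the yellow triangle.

turn left 32°, forward 4.8 m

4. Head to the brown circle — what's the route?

turn left 18°, forward 4.5 m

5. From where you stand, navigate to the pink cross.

turn left 49°, forward 4.4 m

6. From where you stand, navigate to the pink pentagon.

turn right 127°, forward 1.6 m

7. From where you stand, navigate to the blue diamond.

turn right 72°, forward 5.9 m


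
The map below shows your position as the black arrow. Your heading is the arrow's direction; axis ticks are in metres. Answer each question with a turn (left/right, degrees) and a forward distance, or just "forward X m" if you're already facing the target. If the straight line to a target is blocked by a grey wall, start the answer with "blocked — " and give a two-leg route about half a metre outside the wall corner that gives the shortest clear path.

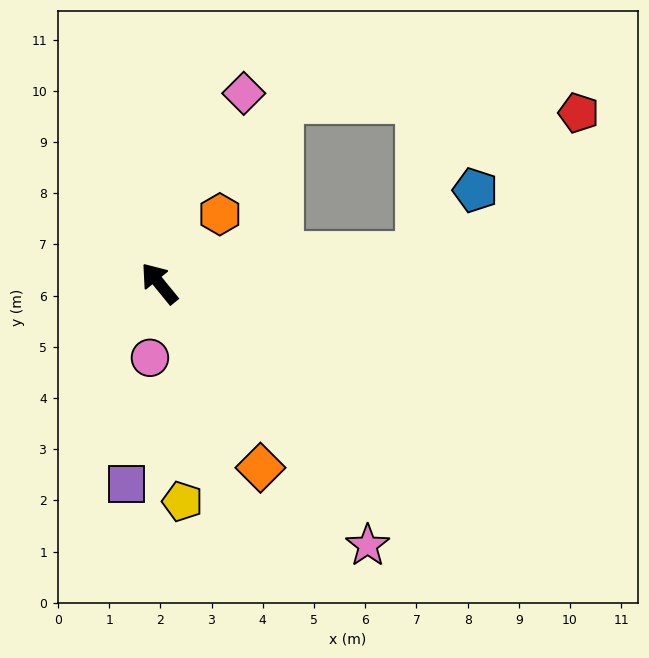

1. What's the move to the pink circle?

turn left 134°, forward 1.5 m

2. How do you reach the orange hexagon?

turn right 80°, forward 1.8 m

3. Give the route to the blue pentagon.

blocked — turn right 123°, forward 5.1 m, then turn left 41°, forward 1.7 m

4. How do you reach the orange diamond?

turn left 170°, forward 4.1 m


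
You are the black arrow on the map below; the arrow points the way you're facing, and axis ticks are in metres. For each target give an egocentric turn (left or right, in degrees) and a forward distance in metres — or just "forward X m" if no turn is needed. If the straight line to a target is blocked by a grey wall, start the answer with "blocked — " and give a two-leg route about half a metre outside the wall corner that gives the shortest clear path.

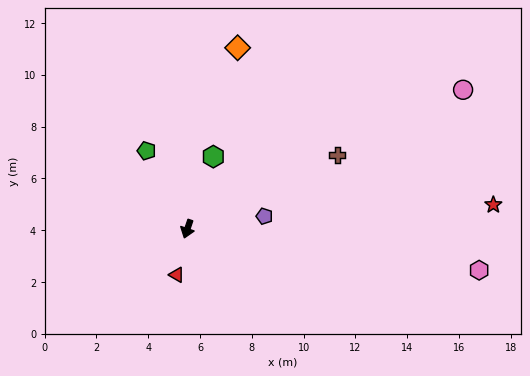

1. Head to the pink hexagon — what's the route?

turn left 101°, forward 11.4 m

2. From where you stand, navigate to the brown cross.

turn left 135°, forward 6.5 m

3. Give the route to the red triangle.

turn left 6°, forward 1.8 m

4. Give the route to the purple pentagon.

turn left 118°, forward 3.0 m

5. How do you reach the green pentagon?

turn right 134°, forward 3.4 m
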